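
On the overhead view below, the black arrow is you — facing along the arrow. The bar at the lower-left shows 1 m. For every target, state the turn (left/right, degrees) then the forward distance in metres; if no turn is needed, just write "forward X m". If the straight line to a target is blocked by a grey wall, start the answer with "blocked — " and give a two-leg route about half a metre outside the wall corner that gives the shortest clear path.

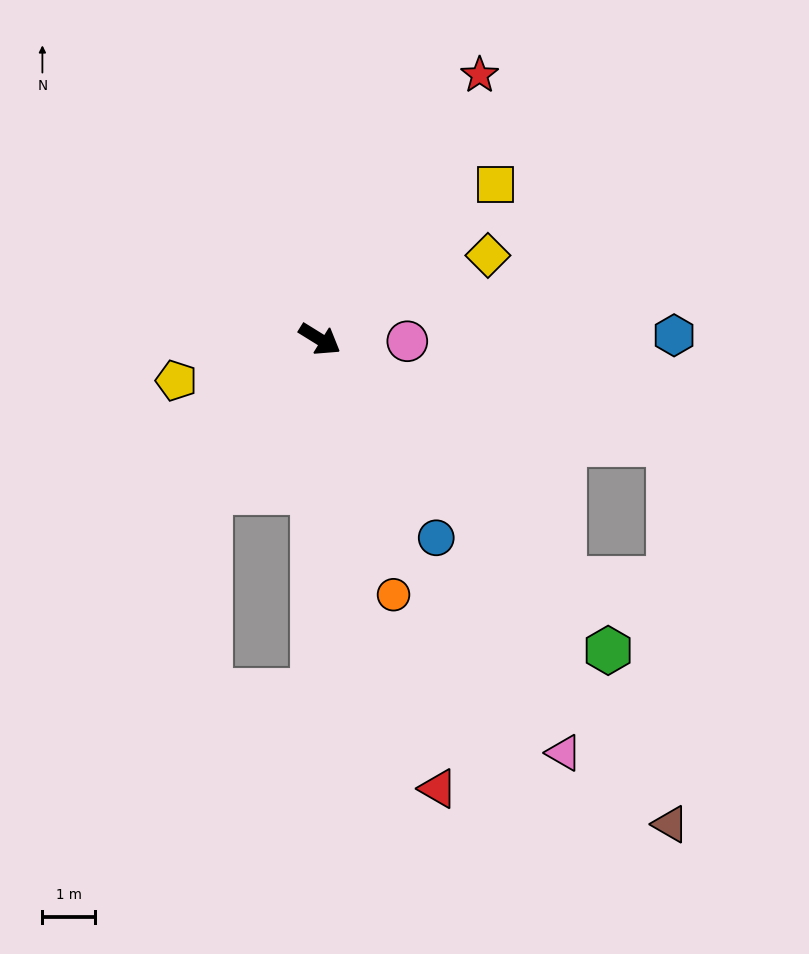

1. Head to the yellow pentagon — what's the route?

turn right 132°, forward 2.8 m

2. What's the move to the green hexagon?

turn right 15°, forward 8.1 m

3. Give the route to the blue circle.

turn right 28°, forward 4.4 m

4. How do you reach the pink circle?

turn left 30°, forward 1.7 m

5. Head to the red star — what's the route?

turn left 91°, forward 5.9 m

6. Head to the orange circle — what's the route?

turn right 42°, forward 5.1 m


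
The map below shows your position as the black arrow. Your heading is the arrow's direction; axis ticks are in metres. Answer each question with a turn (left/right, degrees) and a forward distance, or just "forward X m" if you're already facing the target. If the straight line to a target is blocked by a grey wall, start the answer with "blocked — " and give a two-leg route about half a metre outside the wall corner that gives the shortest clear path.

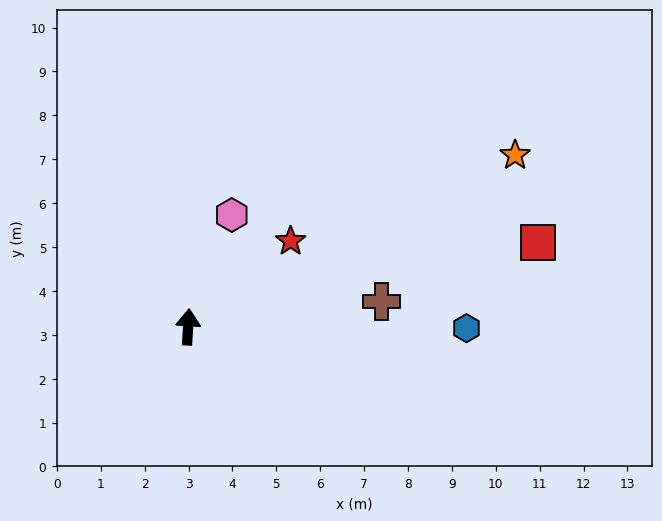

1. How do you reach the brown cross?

turn right 79°, forward 4.4 m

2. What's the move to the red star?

turn right 47°, forward 3.0 m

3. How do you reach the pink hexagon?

turn right 18°, forward 2.7 m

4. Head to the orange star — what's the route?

turn right 59°, forward 8.4 m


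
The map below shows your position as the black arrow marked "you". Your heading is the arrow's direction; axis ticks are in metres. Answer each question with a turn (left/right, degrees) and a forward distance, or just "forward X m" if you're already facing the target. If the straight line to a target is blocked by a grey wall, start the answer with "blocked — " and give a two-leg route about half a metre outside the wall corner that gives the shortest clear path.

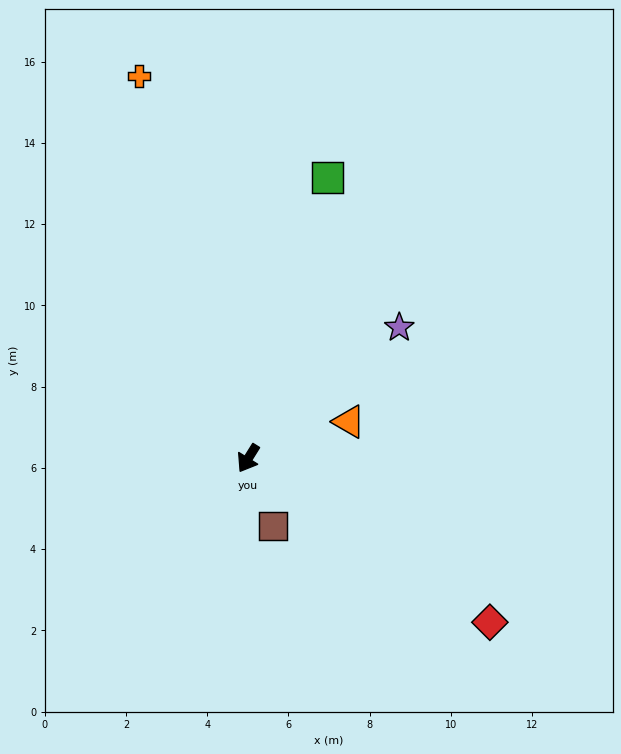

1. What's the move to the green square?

turn right 164°, forward 7.2 m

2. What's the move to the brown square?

turn left 52°, forward 1.8 m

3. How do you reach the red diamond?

turn left 88°, forward 7.2 m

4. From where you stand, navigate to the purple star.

turn left 163°, forward 4.9 m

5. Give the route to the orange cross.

turn right 132°, forward 9.8 m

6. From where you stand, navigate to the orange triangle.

turn left 142°, forward 2.6 m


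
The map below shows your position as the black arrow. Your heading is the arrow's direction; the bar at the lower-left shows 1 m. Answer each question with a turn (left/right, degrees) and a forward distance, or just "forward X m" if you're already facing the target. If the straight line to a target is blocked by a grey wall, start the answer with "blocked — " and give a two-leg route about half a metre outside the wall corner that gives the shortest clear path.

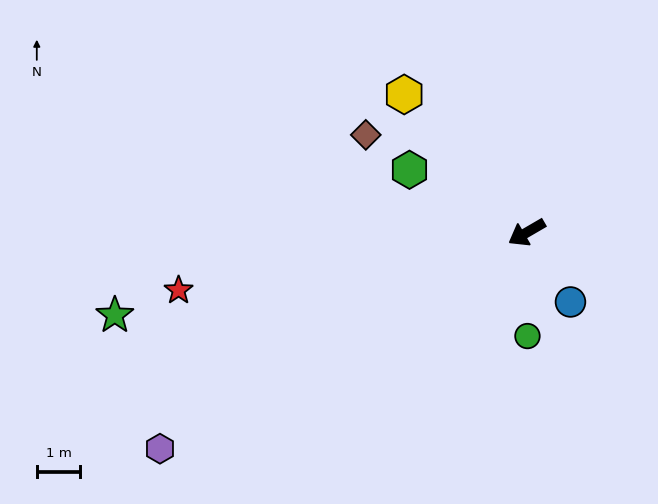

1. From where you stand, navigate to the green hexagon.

turn right 58°, forward 3.1 m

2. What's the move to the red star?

turn right 21°, forward 8.1 m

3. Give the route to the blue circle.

turn left 92°, forward 1.9 m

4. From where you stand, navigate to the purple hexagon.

forward 9.8 m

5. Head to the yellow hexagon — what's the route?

turn right 79°, forward 4.2 m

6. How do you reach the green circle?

turn left 60°, forward 2.4 m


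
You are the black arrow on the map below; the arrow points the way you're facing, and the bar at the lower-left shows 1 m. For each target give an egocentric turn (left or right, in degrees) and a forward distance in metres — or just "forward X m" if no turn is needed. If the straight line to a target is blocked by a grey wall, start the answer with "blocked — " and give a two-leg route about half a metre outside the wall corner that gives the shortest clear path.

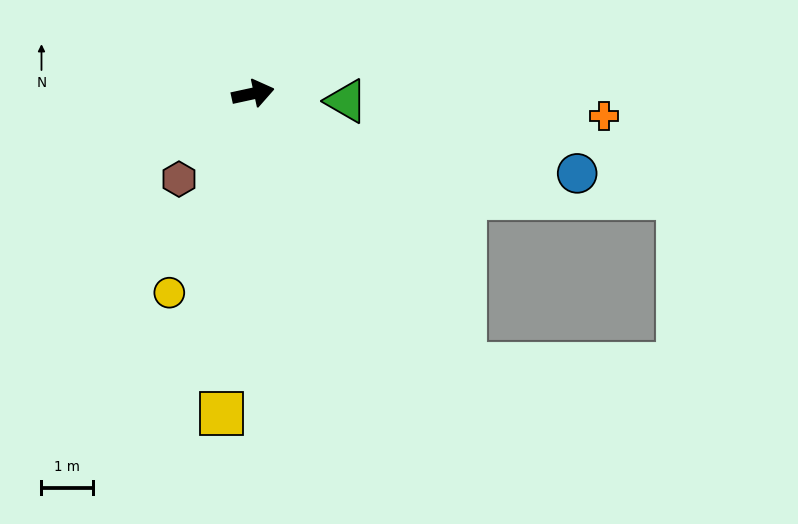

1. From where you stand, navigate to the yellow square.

turn right 108°, forward 6.3 m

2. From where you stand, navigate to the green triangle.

turn right 17°, forward 1.8 m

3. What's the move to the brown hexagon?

turn right 143°, forward 2.2 m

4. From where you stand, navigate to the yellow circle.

turn right 125°, forward 4.2 m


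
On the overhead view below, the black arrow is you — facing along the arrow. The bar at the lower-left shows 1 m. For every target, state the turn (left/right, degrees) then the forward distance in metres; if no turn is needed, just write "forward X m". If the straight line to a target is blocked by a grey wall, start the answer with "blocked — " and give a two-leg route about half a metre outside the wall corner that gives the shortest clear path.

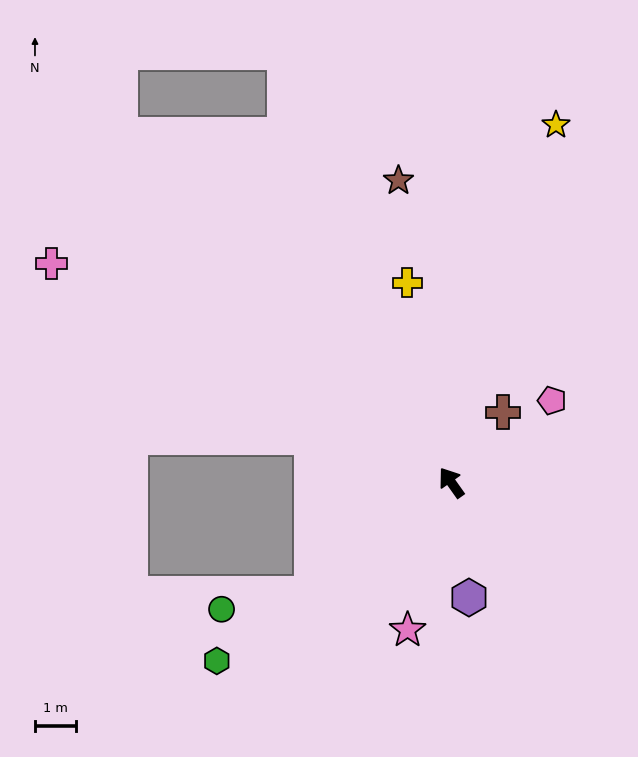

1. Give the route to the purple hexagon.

turn left 153°, forward 2.8 m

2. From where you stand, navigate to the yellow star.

turn right 52°, forward 9.1 m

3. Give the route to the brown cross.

turn right 72°, forward 2.1 m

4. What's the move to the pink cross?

turn left 26°, forward 11.1 m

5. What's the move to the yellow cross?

turn right 23°, forward 5.0 m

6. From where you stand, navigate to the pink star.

turn left 128°, forward 3.7 m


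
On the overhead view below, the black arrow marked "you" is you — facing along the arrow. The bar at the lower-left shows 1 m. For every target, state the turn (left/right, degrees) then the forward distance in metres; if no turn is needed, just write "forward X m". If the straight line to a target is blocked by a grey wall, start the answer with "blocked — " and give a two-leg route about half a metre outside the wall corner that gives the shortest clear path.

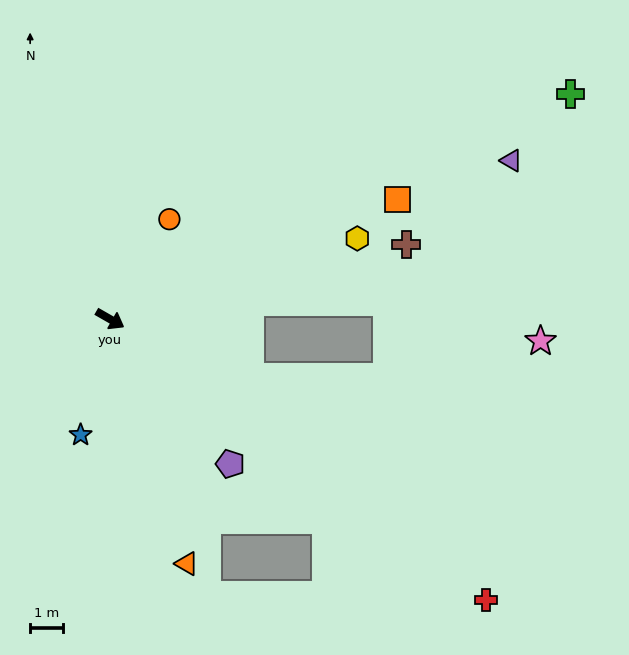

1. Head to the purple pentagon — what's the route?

turn right 21°, forward 5.7 m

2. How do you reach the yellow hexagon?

turn left 48°, forward 7.9 m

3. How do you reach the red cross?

turn right 7°, forward 14.3 m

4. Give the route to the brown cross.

turn left 44°, forward 9.3 m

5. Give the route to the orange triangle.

turn right 43°, forward 7.8 m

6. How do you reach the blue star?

turn right 75°, forward 3.6 m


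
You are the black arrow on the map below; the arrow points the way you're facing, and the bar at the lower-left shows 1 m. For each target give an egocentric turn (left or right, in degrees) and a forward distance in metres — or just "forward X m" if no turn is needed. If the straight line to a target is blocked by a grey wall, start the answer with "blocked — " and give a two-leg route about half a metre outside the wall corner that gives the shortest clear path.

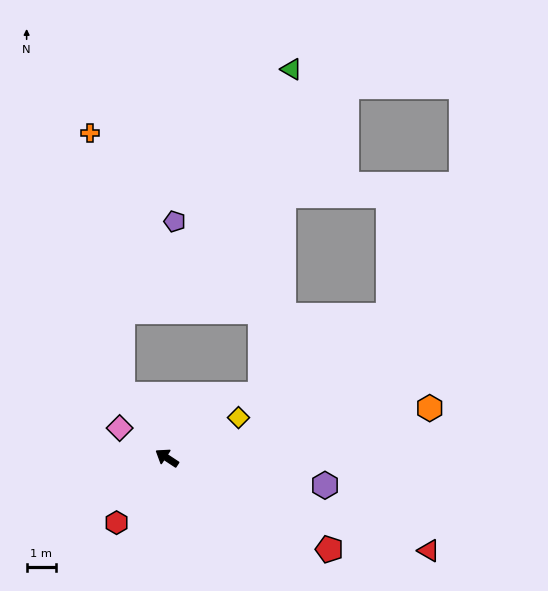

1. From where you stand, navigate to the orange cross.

blocked — turn right 22°, forward 2.7 m, then turn right 27°, forward 9.1 m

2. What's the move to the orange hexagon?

turn right 136°, forward 9.2 m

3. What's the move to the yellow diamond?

turn right 117°, forward 2.8 m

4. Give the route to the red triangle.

turn right 166°, forward 9.6 m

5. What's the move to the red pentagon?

turn right 176°, forward 6.4 m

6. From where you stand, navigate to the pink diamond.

forward 1.9 m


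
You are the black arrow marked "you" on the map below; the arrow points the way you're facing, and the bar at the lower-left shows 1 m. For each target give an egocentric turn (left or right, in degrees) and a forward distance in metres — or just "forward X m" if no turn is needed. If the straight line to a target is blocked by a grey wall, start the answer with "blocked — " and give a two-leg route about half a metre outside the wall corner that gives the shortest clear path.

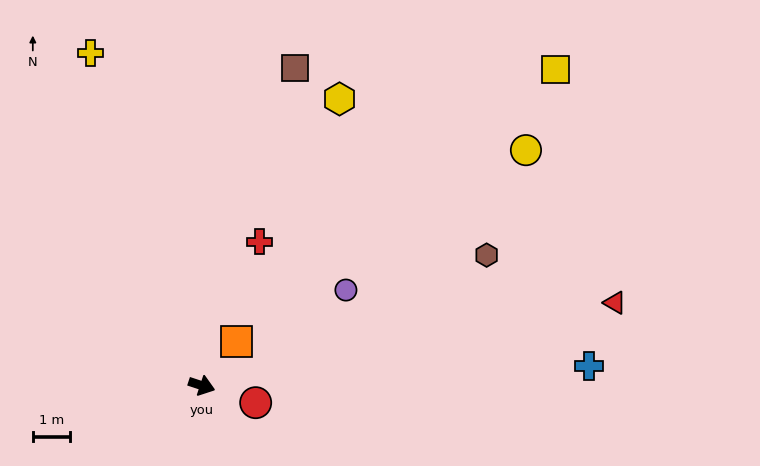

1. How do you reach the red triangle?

turn left 30°, forward 11.3 m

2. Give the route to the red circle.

forward 1.5 m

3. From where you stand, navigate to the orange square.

turn left 70°, forward 1.5 m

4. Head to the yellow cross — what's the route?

turn left 127°, forward 9.4 m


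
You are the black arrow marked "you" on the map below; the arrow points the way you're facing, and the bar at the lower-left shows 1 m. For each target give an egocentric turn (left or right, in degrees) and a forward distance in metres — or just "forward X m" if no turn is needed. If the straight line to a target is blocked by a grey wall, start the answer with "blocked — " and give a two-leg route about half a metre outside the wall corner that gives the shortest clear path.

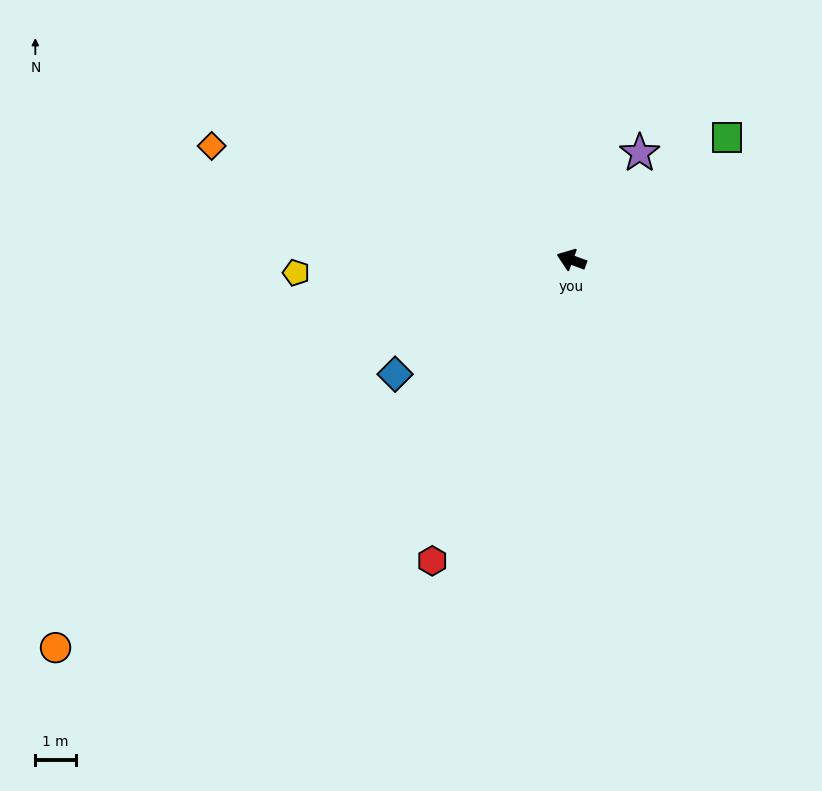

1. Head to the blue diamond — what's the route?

turn left 53°, forward 5.2 m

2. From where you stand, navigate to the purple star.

turn right 102°, forward 3.1 m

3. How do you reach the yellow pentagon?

turn left 23°, forward 6.8 m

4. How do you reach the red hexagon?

turn left 85°, forward 8.2 m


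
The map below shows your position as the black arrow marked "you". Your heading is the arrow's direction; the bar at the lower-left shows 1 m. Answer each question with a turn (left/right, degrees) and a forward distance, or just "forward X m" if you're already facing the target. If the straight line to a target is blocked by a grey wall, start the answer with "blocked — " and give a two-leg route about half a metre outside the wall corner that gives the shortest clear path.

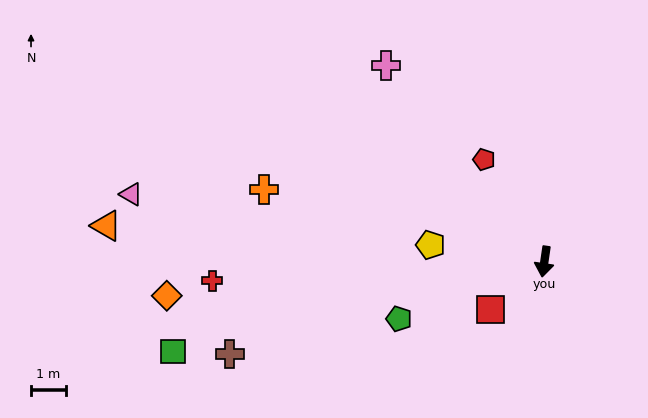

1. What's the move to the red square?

turn right 40°, forward 2.1 m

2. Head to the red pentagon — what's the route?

turn right 141°, forward 3.4 m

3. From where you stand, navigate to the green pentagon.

turn right 60°, forward 4.5 m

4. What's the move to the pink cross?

turn right 133°, forward 7.2 m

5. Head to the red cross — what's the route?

turn right 78°, forward 9.6 m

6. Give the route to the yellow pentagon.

turn right 90°, forward 3.3 m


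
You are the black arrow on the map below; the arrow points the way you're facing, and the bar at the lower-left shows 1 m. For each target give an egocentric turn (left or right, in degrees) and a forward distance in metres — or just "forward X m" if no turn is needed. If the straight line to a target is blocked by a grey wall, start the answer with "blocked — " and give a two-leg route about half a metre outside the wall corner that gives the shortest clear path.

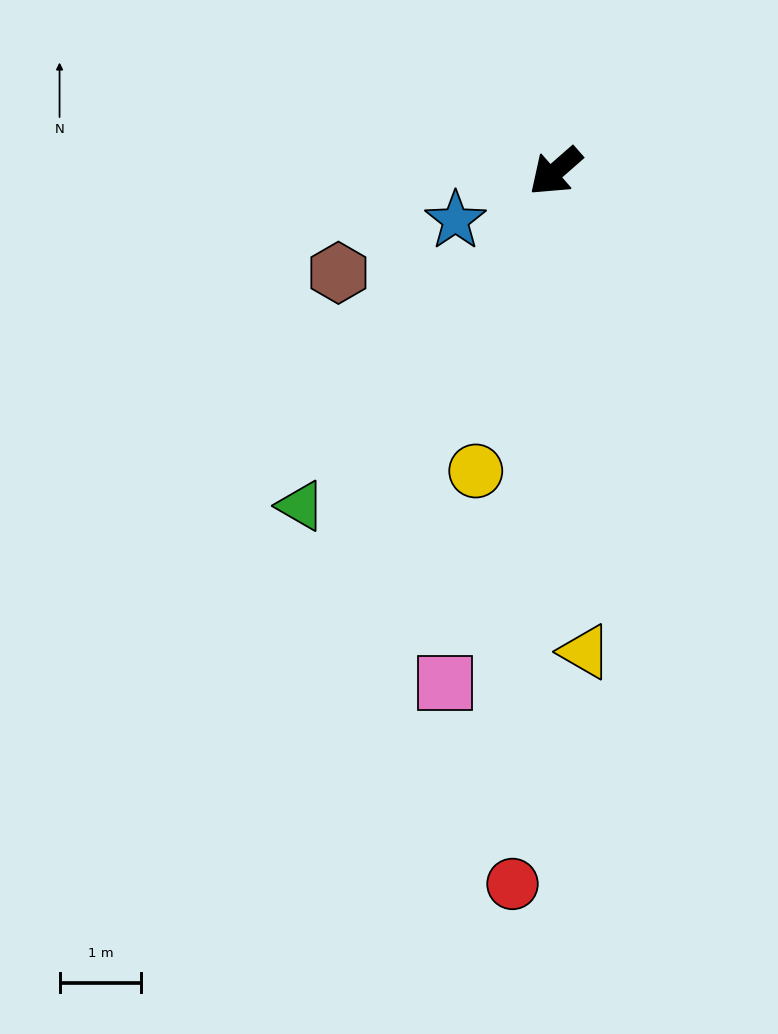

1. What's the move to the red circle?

turn left 45°, forward 8.7 m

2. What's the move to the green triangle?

turn left 11°, forward 5.1 m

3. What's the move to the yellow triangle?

turn left 52°, forward 5.9 m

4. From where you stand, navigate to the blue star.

turn right 15°, forward 1.4 m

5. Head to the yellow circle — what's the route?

turn left 34°, forward 3.8 m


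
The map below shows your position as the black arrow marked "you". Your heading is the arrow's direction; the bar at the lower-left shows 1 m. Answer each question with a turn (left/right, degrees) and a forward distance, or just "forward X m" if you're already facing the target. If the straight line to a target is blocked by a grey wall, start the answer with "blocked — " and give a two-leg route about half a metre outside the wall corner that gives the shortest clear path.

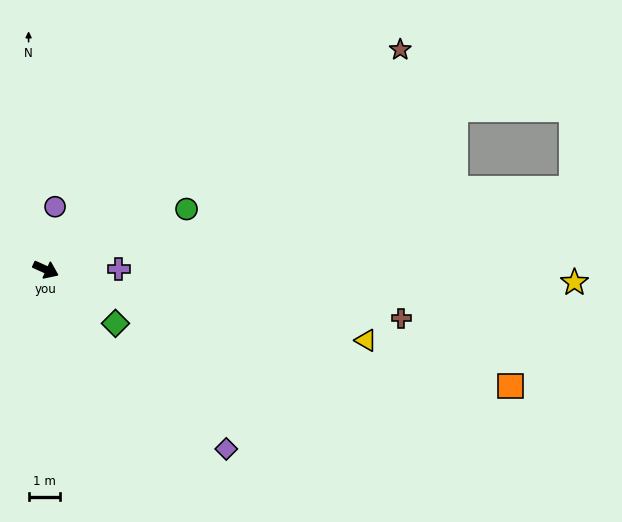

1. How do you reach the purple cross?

turn left 25°, forward 2.3 m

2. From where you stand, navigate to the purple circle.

turn left 106°, forward 2.0 m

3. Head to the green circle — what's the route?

turn left 48°, forward 4.8 m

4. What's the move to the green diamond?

turn right 13°, forward 2.8 m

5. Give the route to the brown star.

turn left 56°, forward 13.1 m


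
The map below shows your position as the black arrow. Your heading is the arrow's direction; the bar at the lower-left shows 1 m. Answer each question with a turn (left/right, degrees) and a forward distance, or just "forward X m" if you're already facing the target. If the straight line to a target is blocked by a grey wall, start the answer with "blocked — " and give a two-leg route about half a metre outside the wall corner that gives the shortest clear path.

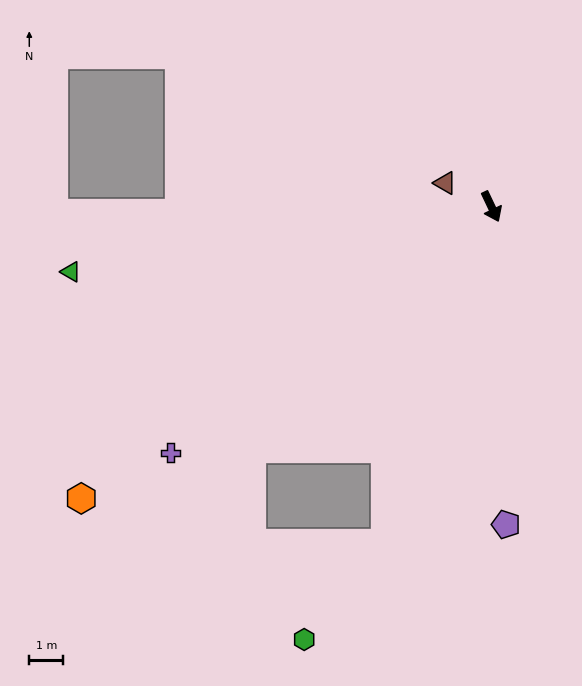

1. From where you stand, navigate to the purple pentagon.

turn right 23°, forward 9.4 m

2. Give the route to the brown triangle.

turn right 142°, forward 1.5 m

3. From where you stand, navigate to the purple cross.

turn right 78°, forward 11.9 m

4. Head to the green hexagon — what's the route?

blocked — turn right 43°, forward 10.4 m, then turn right 23°, forward 3.7 m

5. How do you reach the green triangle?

turn right 107°, forward 12.5 m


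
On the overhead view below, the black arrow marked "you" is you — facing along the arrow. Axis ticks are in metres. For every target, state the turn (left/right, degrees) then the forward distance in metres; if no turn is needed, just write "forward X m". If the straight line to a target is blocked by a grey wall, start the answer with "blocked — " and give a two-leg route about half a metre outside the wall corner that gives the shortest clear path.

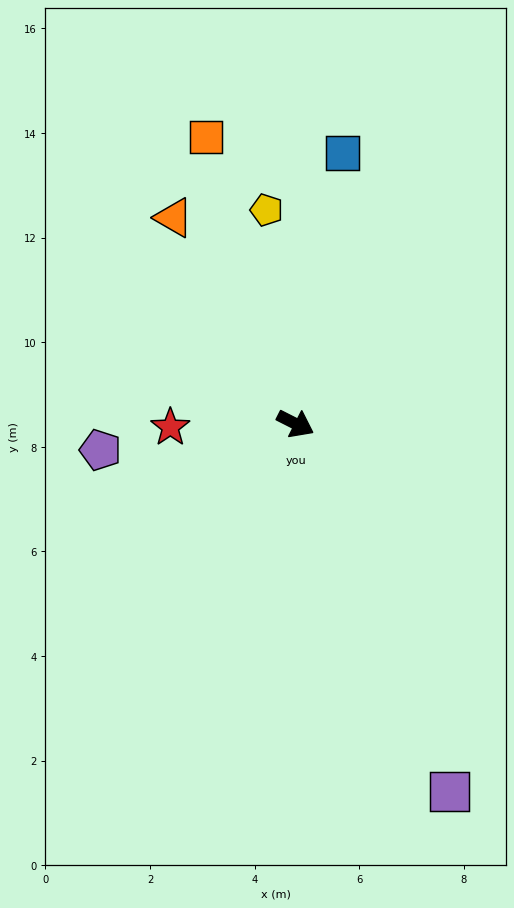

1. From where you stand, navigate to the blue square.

turn left 107°, forward 5.3 m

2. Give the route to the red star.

turn right 152°, forward 2.4 m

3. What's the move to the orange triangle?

turn left 147°, forward 4.6 m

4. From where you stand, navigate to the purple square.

turn right 40°, forward 7.6 m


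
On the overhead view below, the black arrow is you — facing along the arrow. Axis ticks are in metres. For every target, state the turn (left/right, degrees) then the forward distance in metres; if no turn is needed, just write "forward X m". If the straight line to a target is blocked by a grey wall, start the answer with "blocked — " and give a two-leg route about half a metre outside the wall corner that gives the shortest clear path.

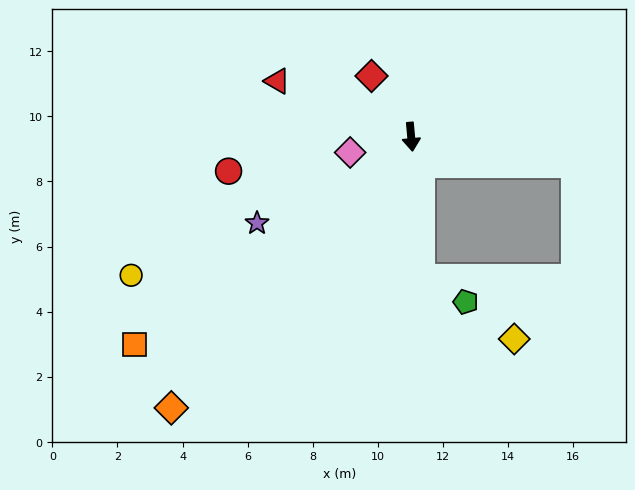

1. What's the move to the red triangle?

turn right 118°, forward 4.5 m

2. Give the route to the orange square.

turn right 58°, forward 10.6 m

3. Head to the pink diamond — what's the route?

turn right 81°, forward 1.9 m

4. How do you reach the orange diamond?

turn right 47°, forward 11.1 m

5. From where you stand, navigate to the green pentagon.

blocked — forward 4.4 m, then turn left 57°, forward 1.6 m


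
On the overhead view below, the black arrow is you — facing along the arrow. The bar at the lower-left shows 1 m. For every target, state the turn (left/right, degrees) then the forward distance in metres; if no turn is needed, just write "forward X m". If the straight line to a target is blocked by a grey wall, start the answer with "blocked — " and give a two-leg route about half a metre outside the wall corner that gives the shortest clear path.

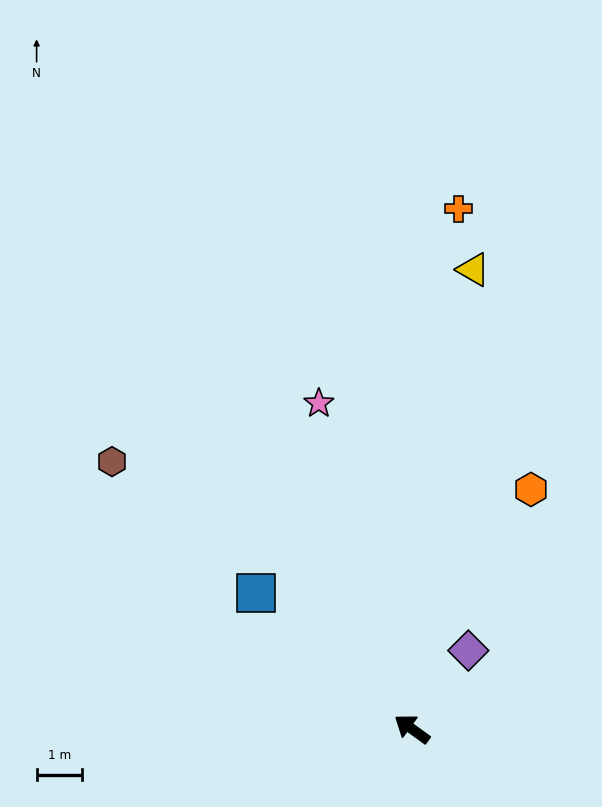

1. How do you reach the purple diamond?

turn right 90°, forward 2.1 m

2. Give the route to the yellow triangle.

turn right 62°, forward 10.3 m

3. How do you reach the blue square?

turn right 5°, forward 4.6 m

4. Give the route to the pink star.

turn right 38°, forward 7.5 m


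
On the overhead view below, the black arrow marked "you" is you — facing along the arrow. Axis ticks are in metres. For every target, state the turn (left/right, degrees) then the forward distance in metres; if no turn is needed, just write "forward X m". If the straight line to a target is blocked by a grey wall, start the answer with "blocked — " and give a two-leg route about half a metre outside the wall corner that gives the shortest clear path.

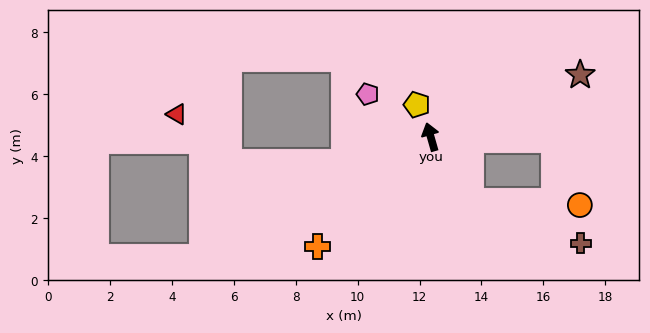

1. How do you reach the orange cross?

turn left 118°, forward 5.1 m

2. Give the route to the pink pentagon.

turn left 40°, forward 2.5 m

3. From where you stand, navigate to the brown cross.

blocked — turn right 164°, forward 2.5 m, then turn left 37°, forward 3.8 m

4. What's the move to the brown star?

turn right 83°, forward 5.2 m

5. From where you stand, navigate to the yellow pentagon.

turn left 7°, forward 1.1 m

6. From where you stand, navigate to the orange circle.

blocked — turn right 164°, forward 2.5 m, then turn left 56°, forward 3.5 m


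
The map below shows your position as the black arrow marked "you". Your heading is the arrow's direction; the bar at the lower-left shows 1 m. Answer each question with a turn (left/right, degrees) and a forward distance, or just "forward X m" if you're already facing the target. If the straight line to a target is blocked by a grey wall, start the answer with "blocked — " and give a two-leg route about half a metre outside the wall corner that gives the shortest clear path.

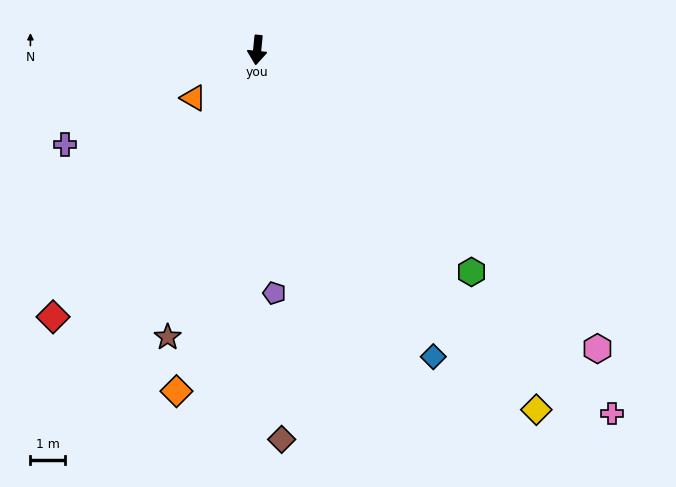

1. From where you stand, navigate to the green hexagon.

turn left 50°, forward 9.0 m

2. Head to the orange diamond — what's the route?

turn right 8°, forward 10.2 m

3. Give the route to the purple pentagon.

turn left 10°, forward 7.1 m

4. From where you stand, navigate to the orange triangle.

turn right 47°, forward 2.3 m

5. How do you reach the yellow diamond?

turn left 44°, forward 13.3 m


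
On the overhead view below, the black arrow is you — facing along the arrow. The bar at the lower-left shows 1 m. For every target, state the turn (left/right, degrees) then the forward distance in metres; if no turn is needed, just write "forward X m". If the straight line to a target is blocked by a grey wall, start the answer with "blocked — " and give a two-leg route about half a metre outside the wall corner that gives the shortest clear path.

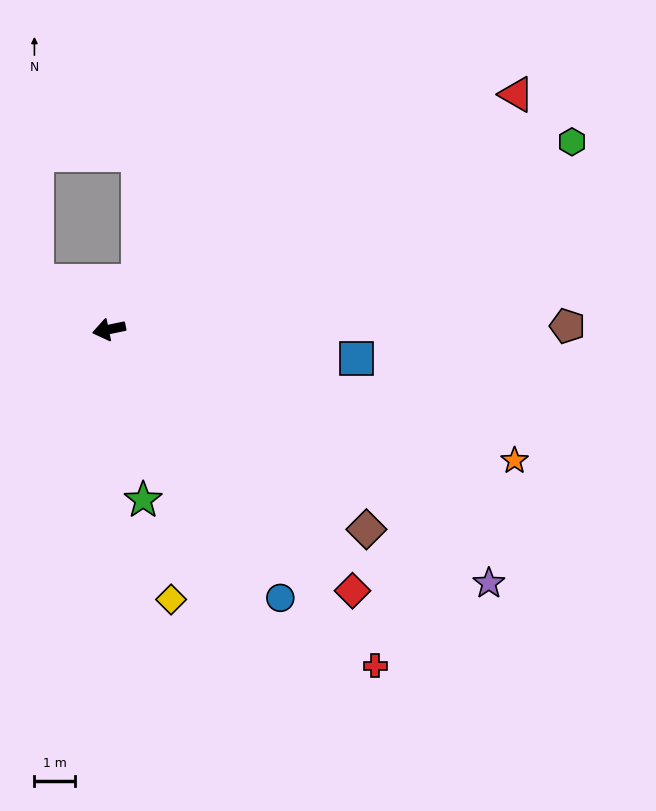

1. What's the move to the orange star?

turn left 150°, forward 10.5 m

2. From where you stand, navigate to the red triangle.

turn right 162°, forward 11.5 m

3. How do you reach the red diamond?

turn left 121°, forward 8.8 m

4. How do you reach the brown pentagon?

turn left 169°, forward 11.2 m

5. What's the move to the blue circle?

turn left 111°, forward 7.8 m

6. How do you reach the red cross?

turn left 117°, forward 10.5 m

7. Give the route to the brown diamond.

turn left 130°, forward 8.0 m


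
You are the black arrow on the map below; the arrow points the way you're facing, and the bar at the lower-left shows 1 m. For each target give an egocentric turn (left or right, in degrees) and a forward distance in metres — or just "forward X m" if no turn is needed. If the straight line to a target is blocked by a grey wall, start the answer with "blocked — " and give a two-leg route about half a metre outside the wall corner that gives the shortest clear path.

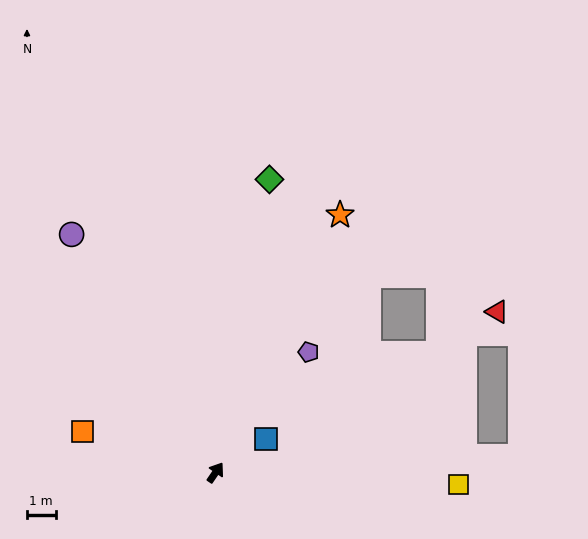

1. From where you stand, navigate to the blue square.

turn right 22°, forward 2.1 m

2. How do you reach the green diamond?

turn left 24°, forward 10.4 m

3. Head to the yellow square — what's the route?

turn right 59°, forward 8.5 m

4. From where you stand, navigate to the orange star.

turn left 9°, forward 10.0 m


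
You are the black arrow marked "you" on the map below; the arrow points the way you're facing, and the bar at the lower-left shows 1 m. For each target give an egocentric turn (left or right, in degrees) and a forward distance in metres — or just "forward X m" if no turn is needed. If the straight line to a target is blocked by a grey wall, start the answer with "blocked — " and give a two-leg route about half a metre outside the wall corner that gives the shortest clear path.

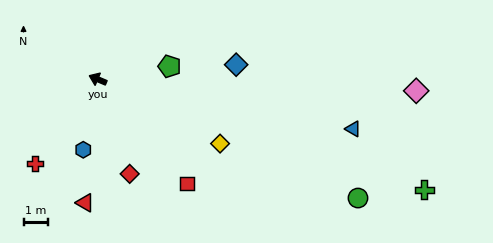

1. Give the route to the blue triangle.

turn right 168°, forward 10.7 m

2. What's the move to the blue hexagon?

turn left 101°, forward 3.0 m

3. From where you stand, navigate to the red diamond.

turn left 132°, forward 4.1 m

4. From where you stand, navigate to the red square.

turn left 153°, forward 5.6 m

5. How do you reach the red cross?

turn left 76°, forward 4.3 m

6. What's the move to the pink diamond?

turn right 159°, forward 13.1 m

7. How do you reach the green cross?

turn right 176°, forward 14.1 m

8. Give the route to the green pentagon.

turn right 147°, forward 3.0 m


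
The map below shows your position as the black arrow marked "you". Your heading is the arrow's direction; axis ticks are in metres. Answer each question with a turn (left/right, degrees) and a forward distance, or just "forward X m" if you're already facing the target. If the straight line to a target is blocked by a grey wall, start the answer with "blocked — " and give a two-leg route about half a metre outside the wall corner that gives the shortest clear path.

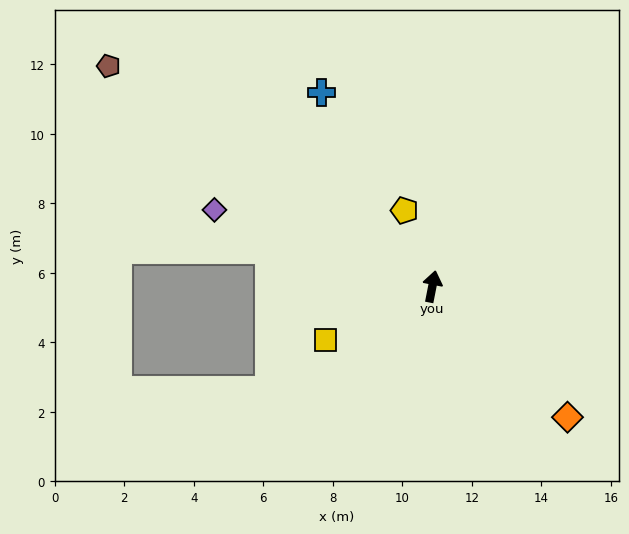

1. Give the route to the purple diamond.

turn left 82°, forward 6.6 m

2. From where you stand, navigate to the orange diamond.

turn right 123°, forward 5.4 m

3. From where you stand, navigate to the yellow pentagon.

turn left 31°, forward 2.3 m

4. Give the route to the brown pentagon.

turn left 67°, forward 11.3 m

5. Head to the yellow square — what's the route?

turn left 128°, forward 3.4 m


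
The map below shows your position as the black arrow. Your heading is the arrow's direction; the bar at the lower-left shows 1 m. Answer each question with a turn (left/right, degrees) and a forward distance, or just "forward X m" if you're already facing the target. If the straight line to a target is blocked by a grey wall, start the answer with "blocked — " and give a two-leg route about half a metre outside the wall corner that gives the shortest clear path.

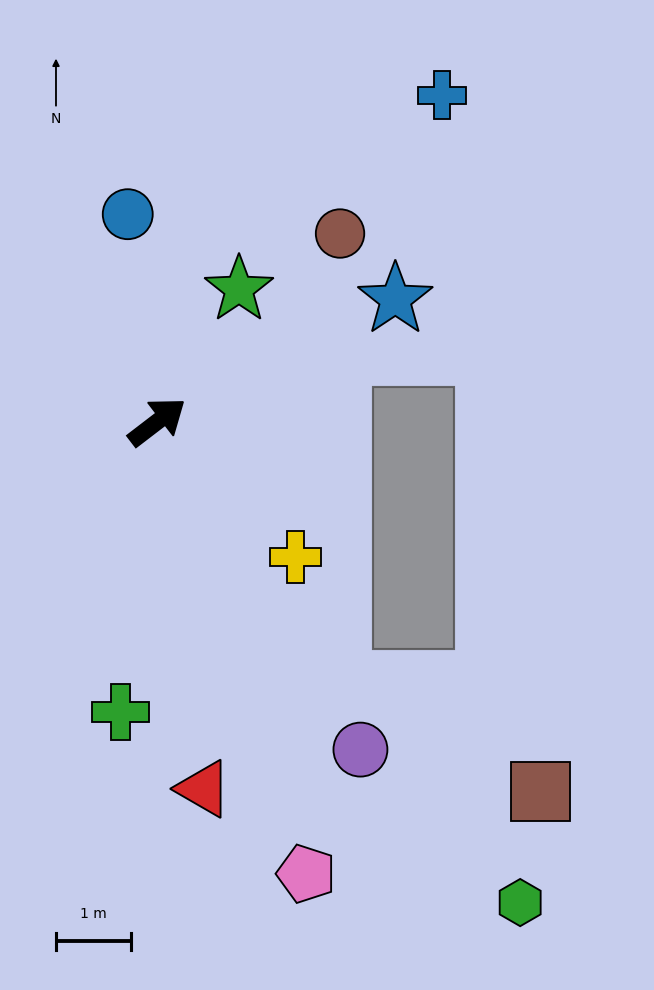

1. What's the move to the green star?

turn left 21°, forward 2.1 m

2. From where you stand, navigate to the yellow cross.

turn right 82°, forward 2.6 m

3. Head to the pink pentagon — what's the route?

turn right 109°, forward 6.4 m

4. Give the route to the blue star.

turn right 10°, forward 3.6 m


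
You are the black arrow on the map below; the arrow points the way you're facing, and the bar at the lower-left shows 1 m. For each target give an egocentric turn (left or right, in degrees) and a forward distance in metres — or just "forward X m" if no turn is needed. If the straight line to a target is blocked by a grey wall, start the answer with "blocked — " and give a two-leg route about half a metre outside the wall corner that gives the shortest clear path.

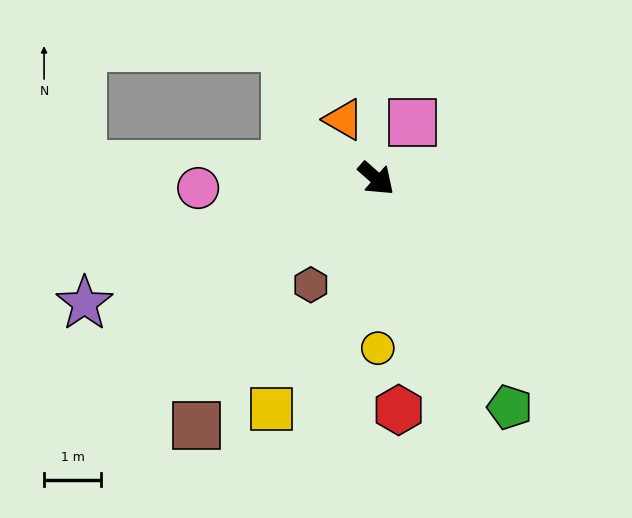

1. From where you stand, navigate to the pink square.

turn left 99°, forward 1.2 m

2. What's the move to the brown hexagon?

turn right 80°, forward 2.2 m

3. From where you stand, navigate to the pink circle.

turn right 136°, forward 3.1 m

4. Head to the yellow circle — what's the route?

turn right 48°, forward 3.0 m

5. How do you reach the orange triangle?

turn left 160°, forward 1.2 m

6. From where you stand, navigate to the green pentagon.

turn right 18°, forward 4.6 m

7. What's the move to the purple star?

turn right 115°, forward 5.6 m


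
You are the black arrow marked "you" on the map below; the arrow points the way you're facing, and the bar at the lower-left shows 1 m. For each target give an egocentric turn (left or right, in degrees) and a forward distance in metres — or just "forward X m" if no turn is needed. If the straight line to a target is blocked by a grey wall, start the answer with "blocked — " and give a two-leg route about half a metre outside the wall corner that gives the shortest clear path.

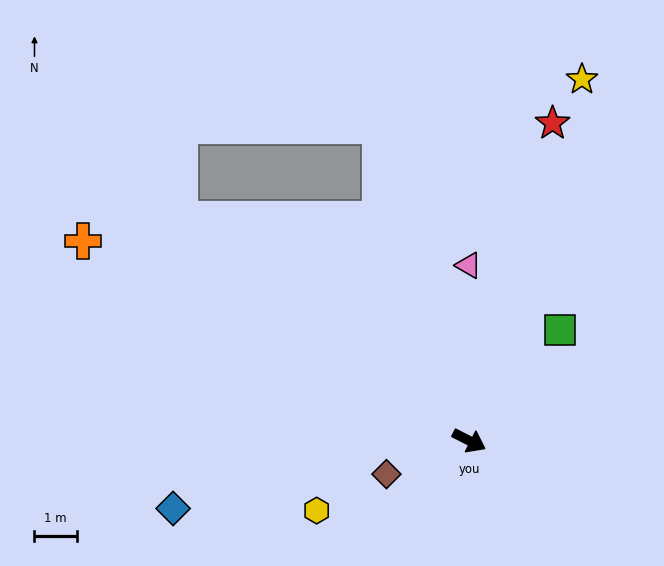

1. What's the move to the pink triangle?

turn left 117°, forward 4.2 m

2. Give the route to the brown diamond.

turn right 131°, forward 2.1 m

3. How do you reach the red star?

turn left 102°, forward 7.8 m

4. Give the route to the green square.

turn left 77°, forward 3.4 m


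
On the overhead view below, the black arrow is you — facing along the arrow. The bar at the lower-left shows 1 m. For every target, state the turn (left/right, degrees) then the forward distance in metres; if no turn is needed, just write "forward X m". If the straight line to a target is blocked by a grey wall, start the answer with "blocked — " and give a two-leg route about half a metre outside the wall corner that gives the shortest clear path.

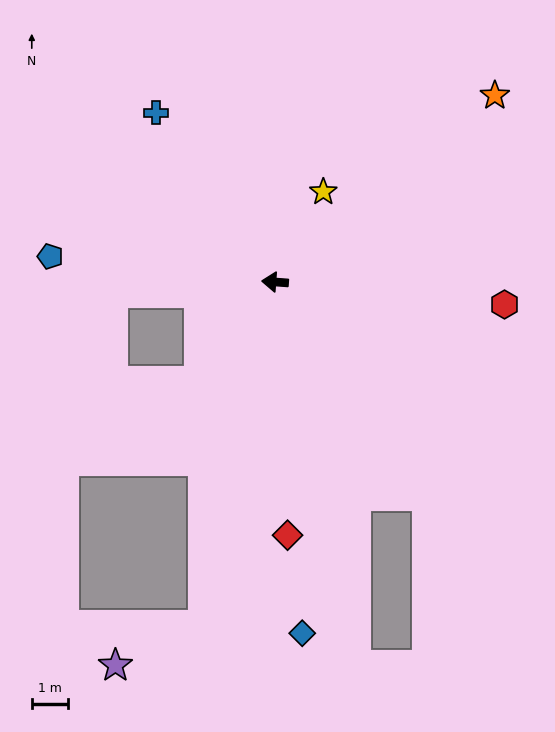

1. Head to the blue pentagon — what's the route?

turn right 2°, forward 6.2 m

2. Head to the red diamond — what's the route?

turn left 97°, forward 6.9 m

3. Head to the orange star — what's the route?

turn right 136°, forward 7.9 m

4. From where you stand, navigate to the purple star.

blocked — turn left 82°, forward 9.6 m, then turn right 53°, forward 2.7 m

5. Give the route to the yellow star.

turn right 114°, forward 2.8 m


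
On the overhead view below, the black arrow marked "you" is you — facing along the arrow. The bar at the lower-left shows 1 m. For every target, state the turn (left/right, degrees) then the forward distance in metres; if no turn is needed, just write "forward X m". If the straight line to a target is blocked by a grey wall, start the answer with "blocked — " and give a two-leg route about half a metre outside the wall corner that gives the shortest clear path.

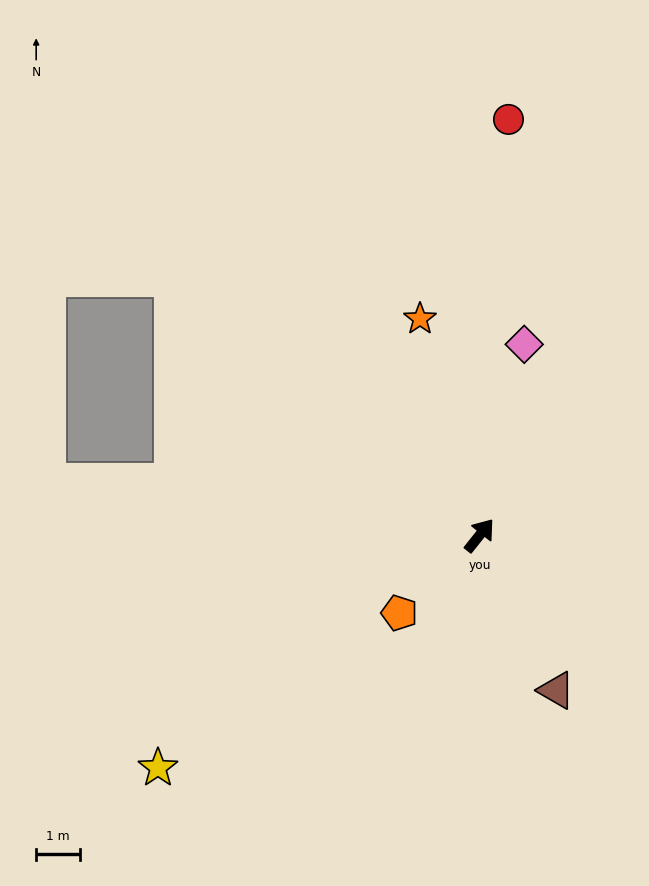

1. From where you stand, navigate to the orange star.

turn left 54°, forward 5.1 m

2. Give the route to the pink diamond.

turn left 25°, forward 4.5 m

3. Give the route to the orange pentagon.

turn left 173°, forward 2.5 m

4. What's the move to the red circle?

turn left 35°, forward 9.5 m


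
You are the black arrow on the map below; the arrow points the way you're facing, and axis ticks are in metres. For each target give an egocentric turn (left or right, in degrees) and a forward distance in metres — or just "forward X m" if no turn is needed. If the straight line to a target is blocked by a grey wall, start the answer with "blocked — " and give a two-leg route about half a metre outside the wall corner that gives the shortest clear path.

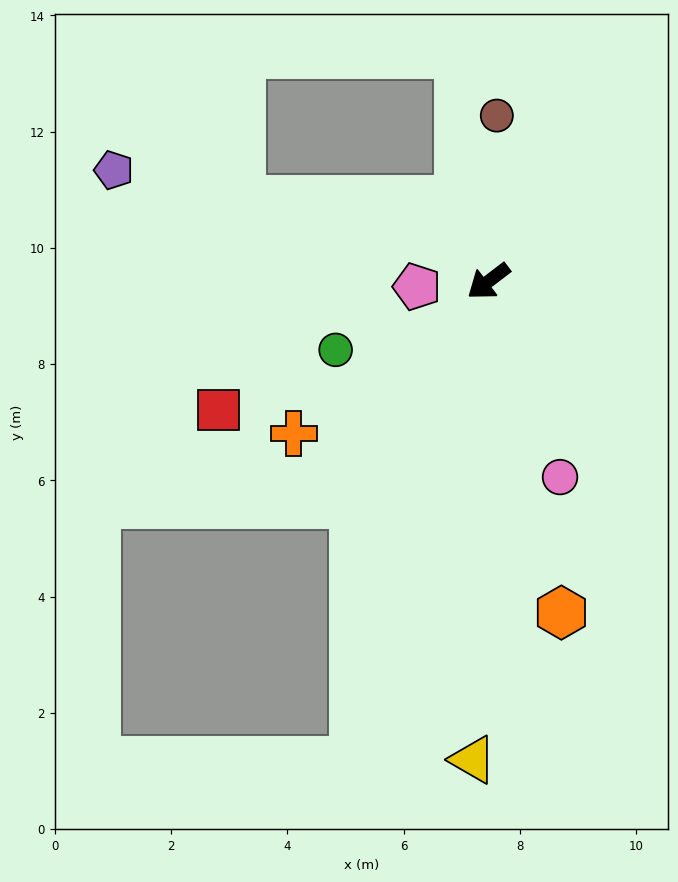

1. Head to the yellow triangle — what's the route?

turn left 51°, forward 8.2 m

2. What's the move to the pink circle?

turn left 73°, forward 3.6 m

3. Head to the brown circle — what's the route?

turn right 130°, forward 2.9 m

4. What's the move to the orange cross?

forward 4.2 m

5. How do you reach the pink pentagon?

turn right 33°, forward 1.2 m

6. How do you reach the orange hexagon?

turn left 65°, forward 5.8 m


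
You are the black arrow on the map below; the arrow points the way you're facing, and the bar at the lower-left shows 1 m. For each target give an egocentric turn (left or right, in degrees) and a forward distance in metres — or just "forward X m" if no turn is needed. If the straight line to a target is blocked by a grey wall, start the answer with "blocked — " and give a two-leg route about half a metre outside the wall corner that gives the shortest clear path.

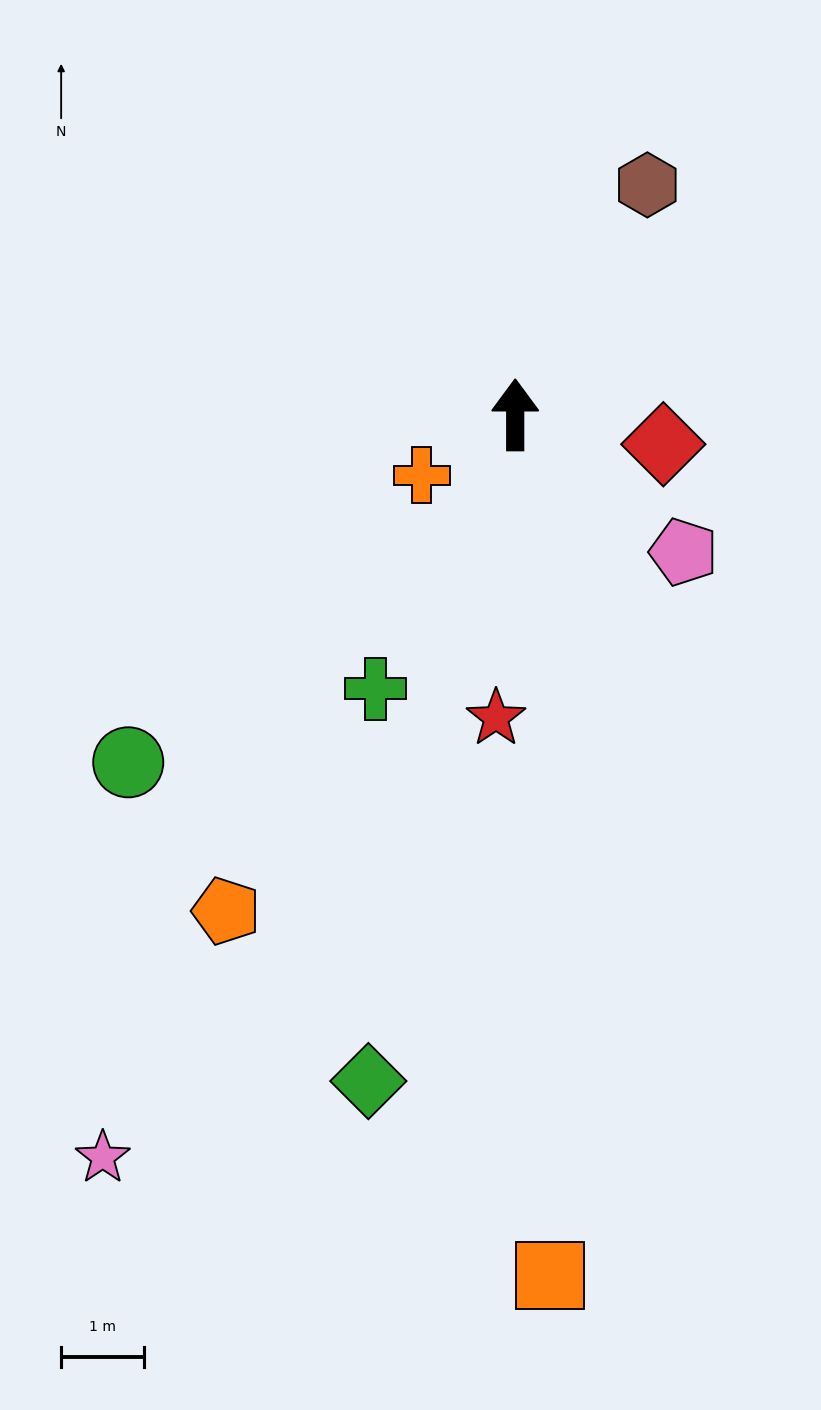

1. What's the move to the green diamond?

turn left 168°, forward 8.2 m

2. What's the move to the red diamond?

turn right 101°, forward 1.8 m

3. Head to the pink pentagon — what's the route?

turn right 129°, forward 2.6 m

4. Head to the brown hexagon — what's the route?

turn right 30°, forward 3.2 m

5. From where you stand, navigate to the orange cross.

turn left 123°, forward 1.3 m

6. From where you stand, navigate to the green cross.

turn left 153°, forward 3.7 m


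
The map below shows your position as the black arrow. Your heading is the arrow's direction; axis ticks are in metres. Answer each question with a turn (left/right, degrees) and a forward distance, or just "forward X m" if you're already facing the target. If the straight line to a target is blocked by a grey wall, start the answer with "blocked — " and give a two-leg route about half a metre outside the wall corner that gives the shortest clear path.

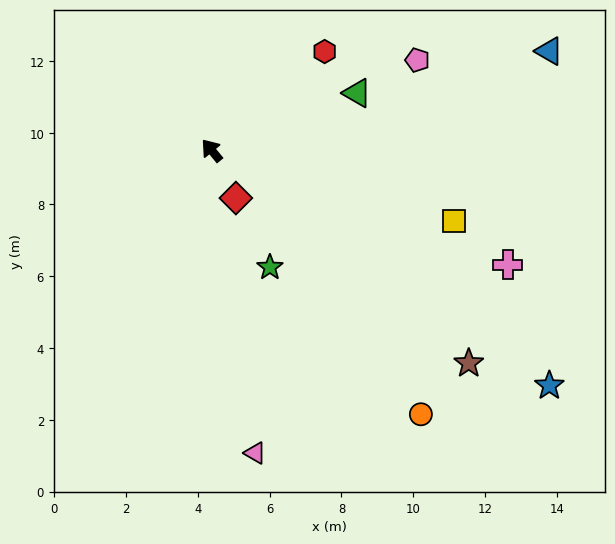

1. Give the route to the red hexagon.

turn right 88°, forward 4.2 m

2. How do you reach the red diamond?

turn left 167°, forward 1.5 m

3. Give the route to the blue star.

turn right 164°, forward 11.5 m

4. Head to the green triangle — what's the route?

turn right 108°, forward 4.4 m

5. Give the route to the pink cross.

turn right 151°, forward 8.8 m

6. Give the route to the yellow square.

turn right 146°, forward 7.0 m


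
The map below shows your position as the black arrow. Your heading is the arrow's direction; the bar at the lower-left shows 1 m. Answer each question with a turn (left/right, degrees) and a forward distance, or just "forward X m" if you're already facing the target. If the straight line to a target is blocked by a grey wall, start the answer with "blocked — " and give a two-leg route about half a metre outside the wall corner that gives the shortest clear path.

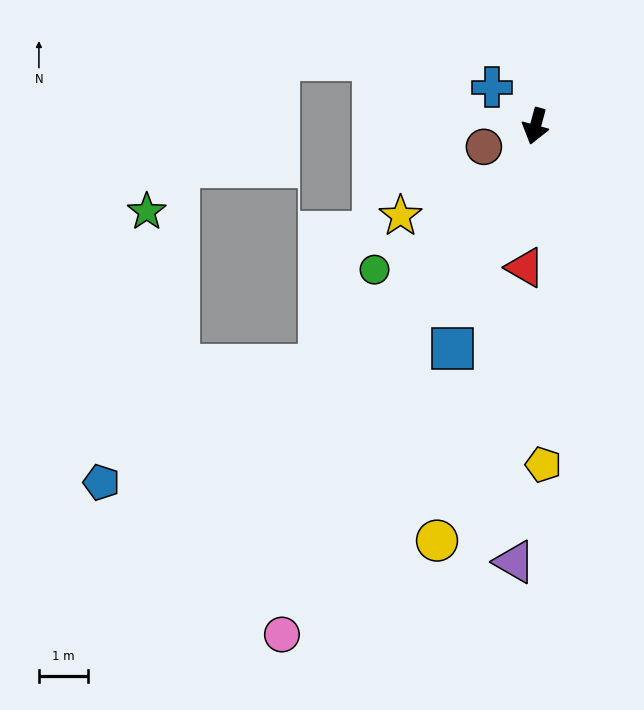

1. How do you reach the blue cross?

turn right 117°, forward 1.2 m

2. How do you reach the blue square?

turn right 5°, forward 4.8 m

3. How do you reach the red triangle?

turn left 11°, forward 2.9 m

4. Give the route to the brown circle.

turn right 53°, forward 1.1 m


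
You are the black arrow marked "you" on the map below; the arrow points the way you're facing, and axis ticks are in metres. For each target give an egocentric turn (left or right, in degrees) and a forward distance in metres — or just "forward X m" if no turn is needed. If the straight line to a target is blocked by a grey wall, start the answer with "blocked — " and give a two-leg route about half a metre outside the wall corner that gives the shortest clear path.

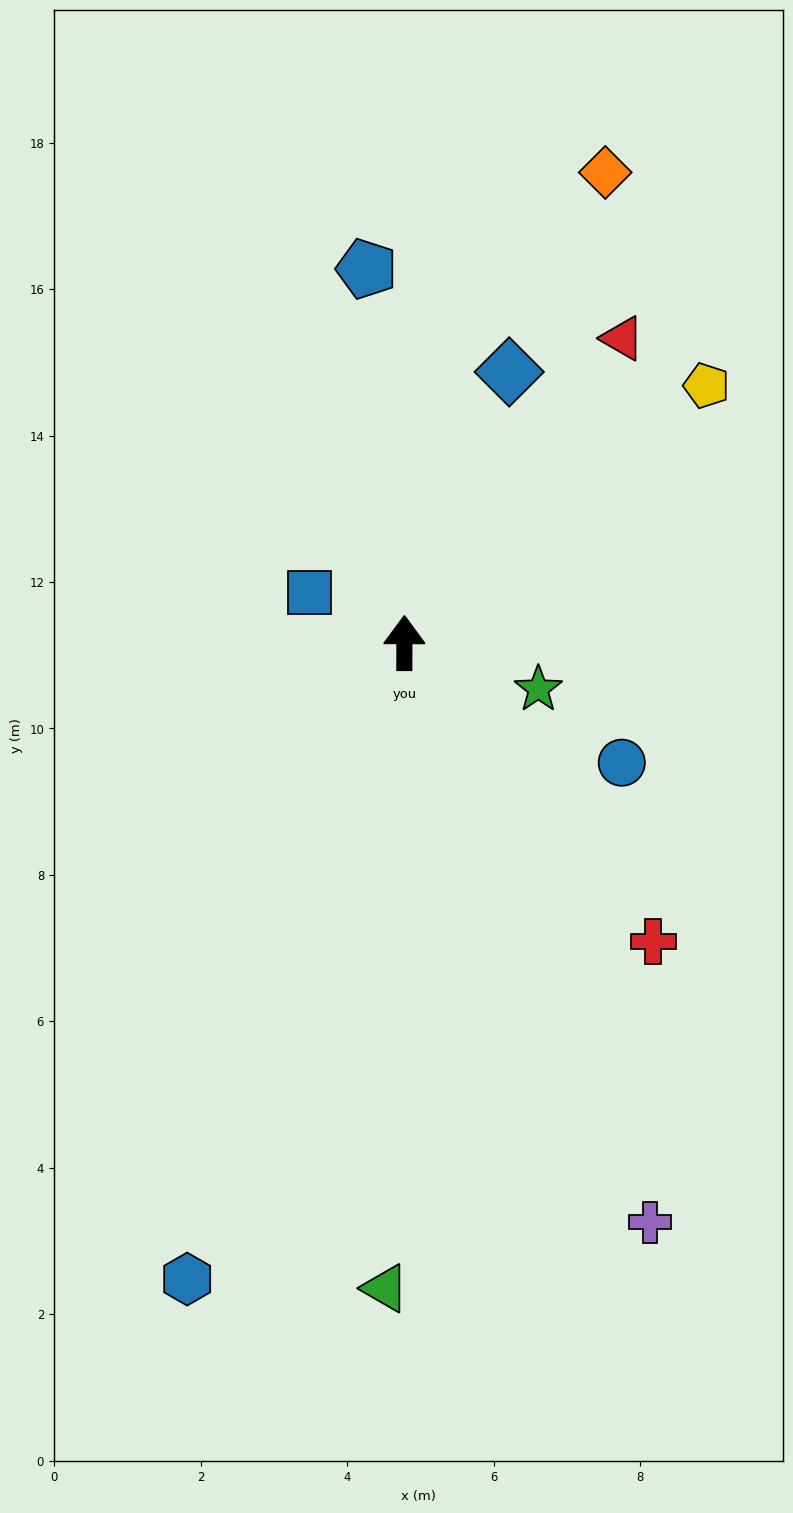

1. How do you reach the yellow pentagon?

turn right 49°, forward 5.4 m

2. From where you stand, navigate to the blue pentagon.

turn left 6°, forward 5.1 m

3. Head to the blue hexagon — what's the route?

turn left 161°, forward 9.2 m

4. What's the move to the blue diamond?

turn right 21°, forward 4.0 m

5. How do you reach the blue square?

turn left 62°, forward 1.5 m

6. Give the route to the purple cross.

turn right 157°, forward 8.6 m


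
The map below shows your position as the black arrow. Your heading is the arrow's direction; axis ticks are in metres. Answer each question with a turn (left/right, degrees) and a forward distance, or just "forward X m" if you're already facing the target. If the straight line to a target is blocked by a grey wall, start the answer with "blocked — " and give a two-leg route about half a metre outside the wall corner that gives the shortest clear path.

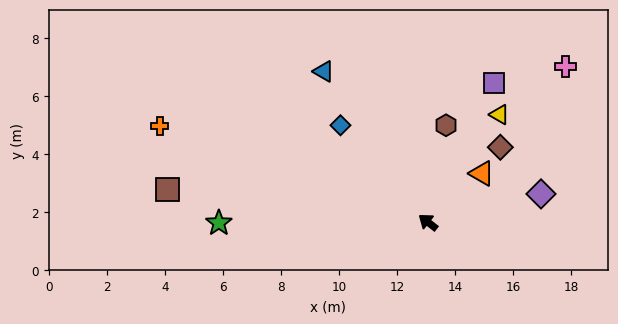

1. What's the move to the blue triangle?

turn right 17°, forward 6.3 m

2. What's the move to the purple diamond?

turn right 128°, forward 4.0 m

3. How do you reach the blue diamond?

turn right 10°, forward 4.5 m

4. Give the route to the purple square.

turn right 77°, forward 5.3 m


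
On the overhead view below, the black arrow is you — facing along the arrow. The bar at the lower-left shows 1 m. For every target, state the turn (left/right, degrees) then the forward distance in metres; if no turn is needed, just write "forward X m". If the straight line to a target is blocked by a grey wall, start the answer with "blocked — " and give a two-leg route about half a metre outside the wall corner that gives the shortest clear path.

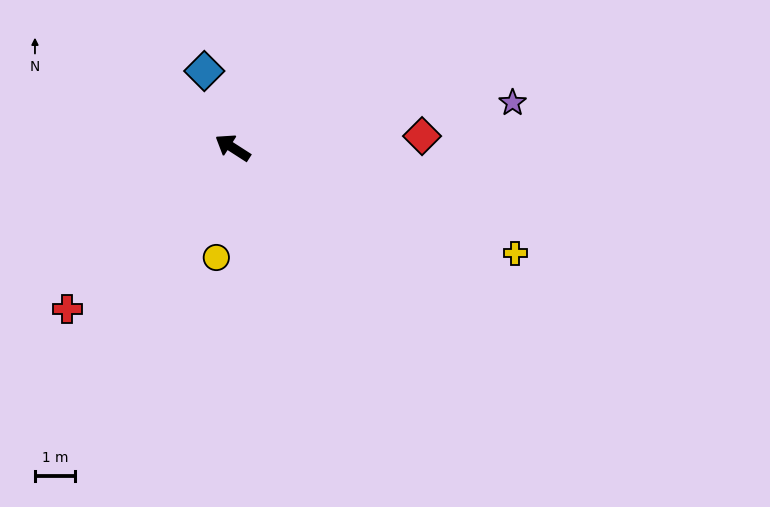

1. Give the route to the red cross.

turn left 77°, forward 5.8 m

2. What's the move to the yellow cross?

turn right 168°, forward 7.5 m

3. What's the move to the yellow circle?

turn left 114°, forward 2.8 m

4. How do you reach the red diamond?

turn right 144°, forward 4.7 m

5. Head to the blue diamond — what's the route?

turn right 37°, forward 2.0 m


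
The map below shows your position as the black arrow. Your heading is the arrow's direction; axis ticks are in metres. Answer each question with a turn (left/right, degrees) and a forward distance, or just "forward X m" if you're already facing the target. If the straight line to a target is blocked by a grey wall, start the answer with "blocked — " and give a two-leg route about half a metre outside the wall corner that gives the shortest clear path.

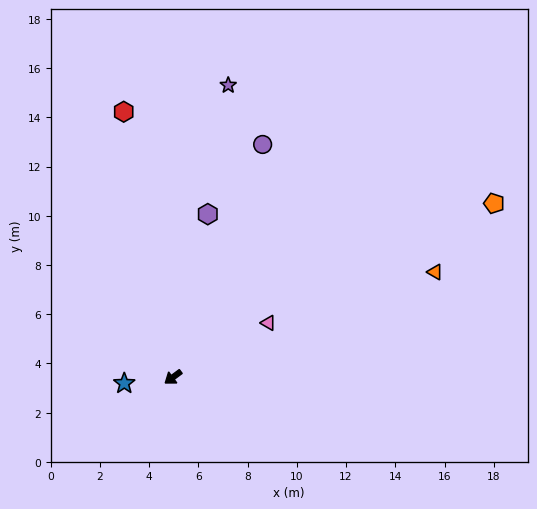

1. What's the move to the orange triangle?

turn left 165°, forward 11.5 m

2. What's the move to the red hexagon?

turn right 116°, forward 11.0 m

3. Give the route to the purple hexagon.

turn right 139°, forward 6.8 m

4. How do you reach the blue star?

turn right 29°, forward 2.0 m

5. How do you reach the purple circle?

turn right 148°, forward 10.1 m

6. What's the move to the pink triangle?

turn left 173°, forward 4.5 m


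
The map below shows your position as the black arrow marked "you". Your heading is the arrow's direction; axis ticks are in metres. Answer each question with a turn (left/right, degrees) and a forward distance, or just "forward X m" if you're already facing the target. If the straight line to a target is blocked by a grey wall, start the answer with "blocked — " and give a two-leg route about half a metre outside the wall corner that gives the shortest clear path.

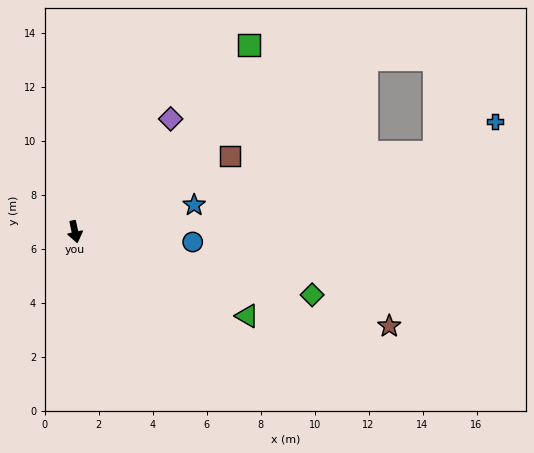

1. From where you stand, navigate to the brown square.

turn left 104°, forward 6.4 m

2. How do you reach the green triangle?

turn left 52°, forward 7.1 m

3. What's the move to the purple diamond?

turn left 128°, forward 5.5 m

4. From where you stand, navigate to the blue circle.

turn left 73°, forward 4.4 m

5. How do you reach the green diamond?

turn left 63°, forward 9.1 m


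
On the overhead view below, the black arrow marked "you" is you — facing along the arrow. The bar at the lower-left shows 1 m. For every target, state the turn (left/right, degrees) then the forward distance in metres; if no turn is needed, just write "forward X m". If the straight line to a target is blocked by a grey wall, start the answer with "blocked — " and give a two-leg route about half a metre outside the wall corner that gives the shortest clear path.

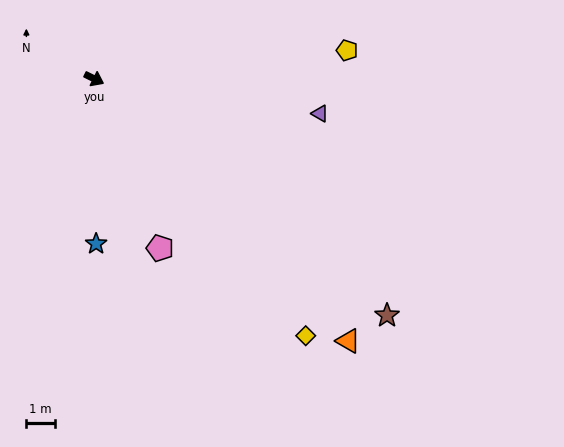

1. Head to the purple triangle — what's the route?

turn left 18°, forward 8.0 m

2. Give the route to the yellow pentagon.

turn left 33°, forward 8.9 m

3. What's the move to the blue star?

turn right 63°, forward 5.8 m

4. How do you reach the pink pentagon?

turn right 42°, forward 6.4 m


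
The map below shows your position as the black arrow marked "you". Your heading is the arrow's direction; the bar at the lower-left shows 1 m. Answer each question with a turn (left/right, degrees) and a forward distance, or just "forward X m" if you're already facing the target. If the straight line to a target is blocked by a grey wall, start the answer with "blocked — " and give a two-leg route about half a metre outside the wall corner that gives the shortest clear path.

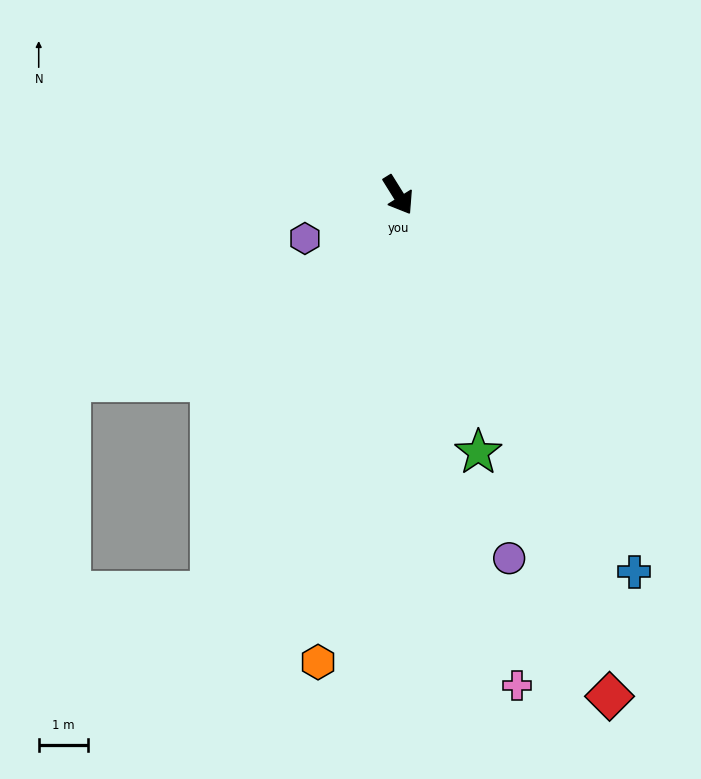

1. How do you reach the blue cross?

forward 9.1 m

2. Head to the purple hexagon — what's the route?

turn right 97°, forward 2.1 m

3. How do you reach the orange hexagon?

turn right 42°, forward 9.7 m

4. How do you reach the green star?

turn right 15°, forward 5.5 m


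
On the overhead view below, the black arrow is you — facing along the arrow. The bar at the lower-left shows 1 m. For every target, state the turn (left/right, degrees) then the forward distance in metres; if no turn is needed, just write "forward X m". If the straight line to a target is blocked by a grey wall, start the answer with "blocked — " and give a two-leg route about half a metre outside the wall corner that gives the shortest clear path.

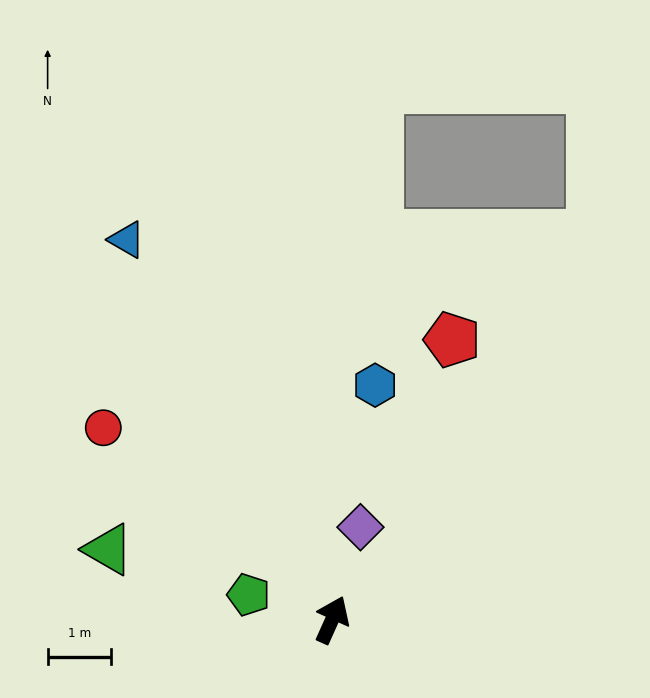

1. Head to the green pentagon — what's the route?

turn left 98°, forward 1.4 m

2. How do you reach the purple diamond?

turn left 7°, forward 1.5 m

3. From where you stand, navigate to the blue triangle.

turn left 53°, forward 6.8 m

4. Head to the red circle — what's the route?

turn left 74°, forward 4.7 m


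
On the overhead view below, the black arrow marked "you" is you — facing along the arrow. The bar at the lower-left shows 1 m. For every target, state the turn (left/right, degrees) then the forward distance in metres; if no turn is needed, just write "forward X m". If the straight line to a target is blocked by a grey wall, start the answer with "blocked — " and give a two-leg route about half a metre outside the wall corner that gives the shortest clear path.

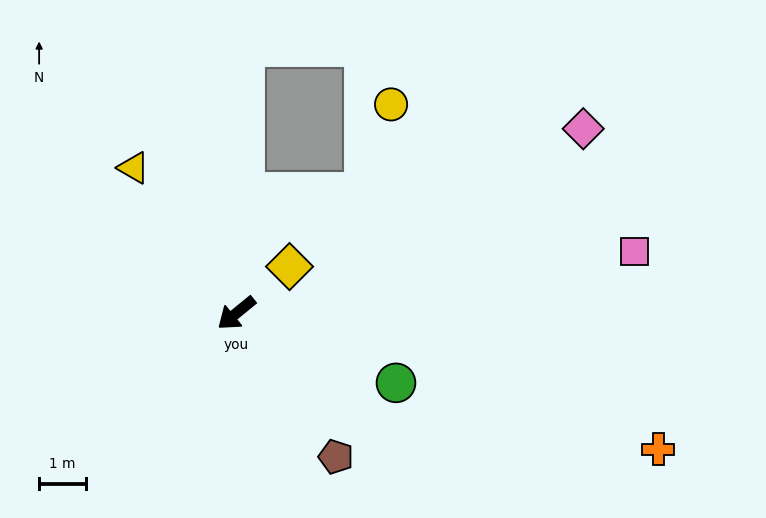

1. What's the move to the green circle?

turn left 117°, forward 3.7 m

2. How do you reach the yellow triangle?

turn right 94°, forward 3.8 m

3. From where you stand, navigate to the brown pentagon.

turn left 85°, forward 3.7 m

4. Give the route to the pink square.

turn left 150°, forward 8.6 m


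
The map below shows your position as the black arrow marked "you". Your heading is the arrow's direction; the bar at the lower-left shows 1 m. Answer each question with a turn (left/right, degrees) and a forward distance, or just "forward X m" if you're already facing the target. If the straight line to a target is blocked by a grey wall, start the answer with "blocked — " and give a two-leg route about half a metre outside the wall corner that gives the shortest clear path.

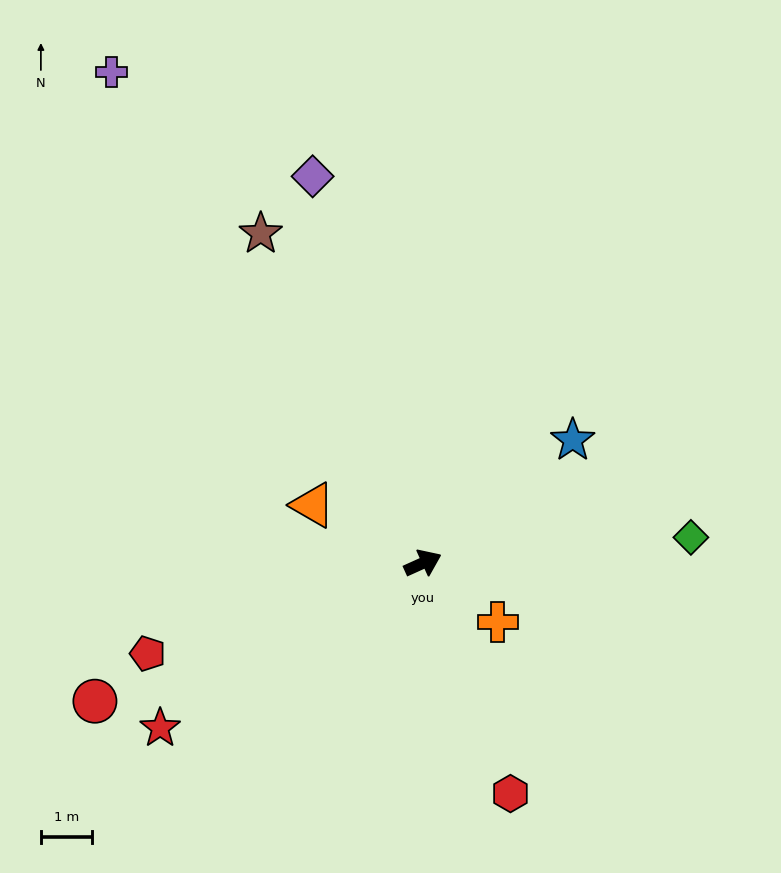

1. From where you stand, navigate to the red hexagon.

turn right 93°, forward 4.9 m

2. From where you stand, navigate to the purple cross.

turn left 98°, forward 11.4 m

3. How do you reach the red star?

turn right 172°, forward 6.1 m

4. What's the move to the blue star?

turn left 15°, forward 3.8 m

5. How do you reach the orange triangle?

turn left 128°, forward 2.5 m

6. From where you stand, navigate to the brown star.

turn left 92°, forward 7.2 m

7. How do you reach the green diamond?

turn right 19°, forward 5.3 m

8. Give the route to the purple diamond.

turn left 82°, forward 7.9 m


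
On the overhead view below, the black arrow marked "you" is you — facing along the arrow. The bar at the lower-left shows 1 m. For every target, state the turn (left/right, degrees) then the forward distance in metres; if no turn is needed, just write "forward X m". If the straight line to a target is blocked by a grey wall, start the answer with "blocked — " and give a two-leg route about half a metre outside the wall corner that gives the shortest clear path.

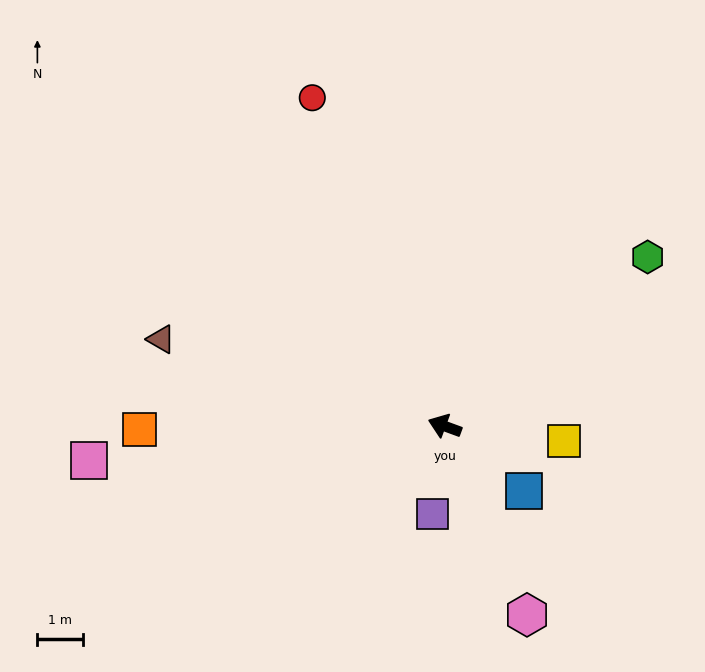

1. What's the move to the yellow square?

turn right 167°, forward 2.6 m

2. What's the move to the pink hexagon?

turn left 134°, forward 4.5 m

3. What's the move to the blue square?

turn left 161°, forward 2.2 m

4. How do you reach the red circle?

turn right 48°, forward 7.8 m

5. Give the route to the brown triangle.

turn left 3°, forward 6.5 m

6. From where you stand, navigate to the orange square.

turn left 21°, forward 6.7 m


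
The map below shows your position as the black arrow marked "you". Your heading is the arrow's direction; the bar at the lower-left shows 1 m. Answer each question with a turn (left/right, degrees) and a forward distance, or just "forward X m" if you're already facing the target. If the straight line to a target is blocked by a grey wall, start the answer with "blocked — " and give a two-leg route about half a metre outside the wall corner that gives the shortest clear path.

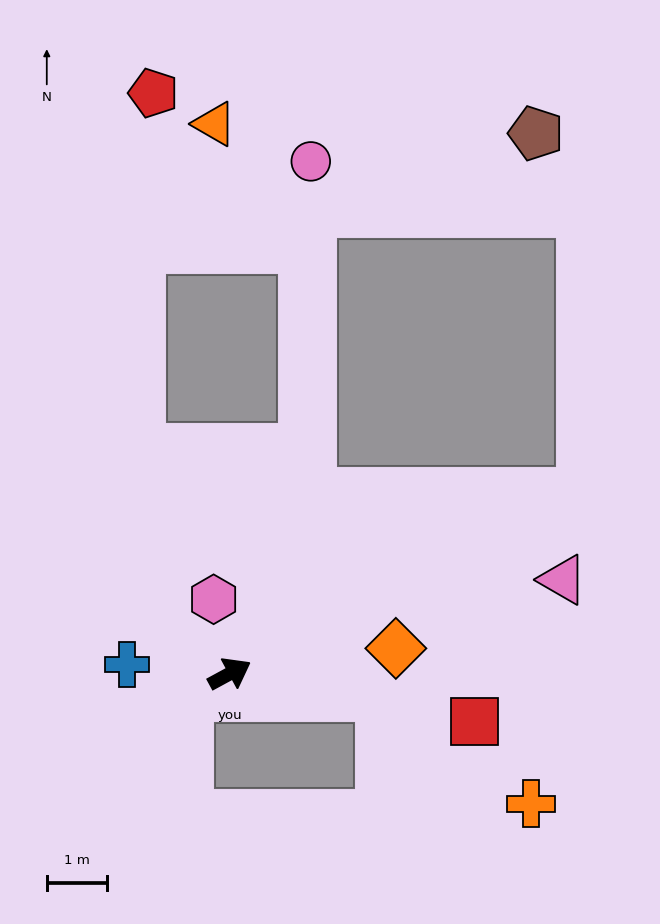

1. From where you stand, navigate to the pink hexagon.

turn left 74°, forward 1.3 m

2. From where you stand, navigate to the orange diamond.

turn right 20°, forward 2.8 m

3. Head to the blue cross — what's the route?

turn left 146°, forward 1.7 m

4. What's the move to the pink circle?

blocked — turn left 43°, forward 3.9 m, then turn left 17°, forward 4.8 m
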